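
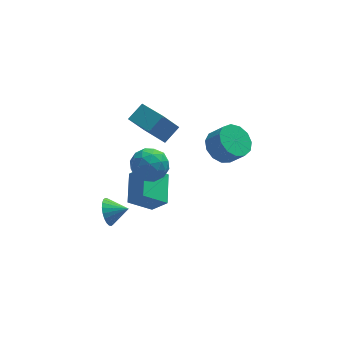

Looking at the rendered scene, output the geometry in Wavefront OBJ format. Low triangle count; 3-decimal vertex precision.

v -0.476 -2.303 -0.696
v -1.729 -2.396 0.229
v -0.124 -0.574 -0.045
v -1.377 -0.667 0.88
v 0.237 -2.793 0.22
v -1.016 -2.886 1.145
v 0.589 -1.064 0.871
v -0.664 -1.157 1.796
v -0.715 -1.784 3.929
v 0.009 -2.537 4.045
v -1.229 -2.503 2.475
v -0.505 -3.256 2.591
v -1.329 -3.214 3.242
v -1.012 -2.77 4.141
v -0.208 -2.27 2.379
v 0.109 -1.826 3.278
v 0.322 -2.838 3.087
v -0.37 -3.421 3.621
v -0.85 -1.619 2.899
v -1.542 -2.202 3.433
v -0.308 -2.097 4.115
v -0.912 -2.943 2.405
v -1.397 -2.918 2.788
v -0.971 -3.361 2.857
v -0.908 -2.234 4.171
v -0.482 -2.677 4.239
v -1.269 -3.075 3.767
v -0.738 -2.363 2.281
v -0.312 -2.806 2.349
v -0.249 -1.679 3.663
v 0.177 -2.122 3.732
v 0.049 -1.965 2.753
v 0.302 -2.717 3.62
v -0 -3.139 2.766
v 0.174 -2.56 2.641
v 0.361 -2.298 3.169
v -0.105 -3.06 3.934
v -0.407 -3.482 3.079
v -0.892 -3.458 3.462
v -0.705 -3.197 3.99
v 0.079 -3.236 3.371
v -0.813 -1.558 3.441
v -1.115 -1.98 2.586
v -0.515 -1.843 2.53
v -0.328 -1.582 3.058
v -1.22 -1.901 3.754
v -1.522 -2.323 2.9
v -1.581 -2.742 3.351
v -1.394 -2.48 3.879
v -1.299 -1.804 3.149
v 0.102 2.063 1.619
v 0.952 2.616 2.299
v -0.744 3.776 1.284
v 0.105 4.329 1.963
v 0.975 2.251 0.377
v 1.824 2.804 1.056
v 0.128 3.964 0.041
v 0.978 4.517 0.721
v -2.319 0.759 -3.648
v -1.948 1.068 -4.384
v -1.281 0.461 -3.252
v -1.944 1.348 -4.185
v -1.997 1.537 -3.904
v -2.099 1.609 -3.584
v -2.234 1.551 -3.274
v -2.382 1.373 -3.02
v -2.521 1.101 -2.863
v -2.628 0.777 -2.825
v -2.689 0.451 -2.912
v -2.693 0.171 -3.111
v -2.64 -0.019 -3.393
v -2.539 -0.09 -3.713
v -2.403 -0.032 -4.023
v -2.255 0.146 -4.276
v -2.117 0.418 -4.434
v -2.009 0.742 -4.472
v 3.665 0.68 1.025
v 4.441 1.366 0.853
v 5.091 0.866 1.783
v 4.315 0.18 1.955
v 4.077 1.621 1.244
v 4.727 1.12 2.174
v 3.583 1.577 1.565
v 4.232 1.076 2.495
v 3.114 1.248 1.715
v 3.764 0.747 2.645
v 2.821 0.739 1.646
v 3.47 0.238 2.576
v 2.795 0.212 1.38
v 3.445 -0.289 2.31
v 3.046 -0.167 1.001
v 3.696 -0.668 1.931
v 3.493 -0.277 0.63
v 4.143 -0.778 1.559
v 3.995 -0.083 0.384
v 4.645 -0.583 1.314
v 4.392 0.354 0.341
v 5.042 -0.147 1.271
v 4.559 0.894 0.516
v 5.208 0.393 1.446
f 2 4 1
f 5 2 1
f 1 4 3
f 3 5 1
f 2 8 4
f 6 2 5
f 6 8 2
f 4 8 3
f 7 5 3
f 3 8 7
f 7 6 5
f 8 6 7
f 9 46 25
f 46 20 49
f 25 49 14
f 46 49 25
f 9 25 21
f 25 14 26
f 21 26 10
f 25 26 21
f 9 21 30
f 21 10 31
f 30 31 16
f 21 31 30
f 9 30 42
f 30 16 45
f 42 45 19
f 30 45 42
f 9 42 46
f 42 19 50
f 46 50 20
f 42 50 46
f 10 26 37
f 26 14 40
f 37 40 18
f 26 40 37
f 14 49 27
f 49 20 48
f 27 48 13
f 49 48 27
f 20 50 47
f 50 19 43
f 47 43 11
f 50 43 47
f 19 45 44
f 45 16 32
f 44 32 15
f 45 32 44
f 16 31 36
f 31 10 33
f 36 33 17
f 31 33 36
f 12 38 24
f 38 18 39
f 24 39 13
f 38 39 24
f 12 24 22
f 24 13 23
f 22 23 11
f 24 23 22
f 12 22 29
f 22 11 28
f 29 28 15
f 22 28 29
f 12 29 34
f 29 15 35
f 34 35 17
f 29 35 34
f 12 34 38
f 34 17 41
f 38 41 18
f 34 41 38
f 13 39 27
f 39 18 40
f 27 40 14
f 39 40 27
f 11 23 47
f 23 13 48
f 47 48 20
f 23 48 47
f 15 28 44
f 28 11 43
f 44 43 19
f 28 43 44
f 17 35 36
f 35 15 32
f 36 32 16
f 35 32 36
f 18 41 37
f 41 17 33
f 37 33 10
f 41 33 37
f 52 54 51
f 55 52 51
f 51 54 53
f 53 55 51
f 52 58 54
f 56 52 55
f 56 58 52
f 54 58 53
f 57 55 53
f 53 58 57
f 57 56 55
f 58 56 57
f 60 59 62
f 60 62 61
f 62 59 63
f 62 63 61
f 63 59 64
f 63 64 61
f 64 59 65
f 64 65 61
f 65 59 66
f 65 66 61
f 66 59 67
f 66 67 61
f 67 59 68
f 67 68 61
f 68 59 69
f 68 69 61
f 69 59 70
f 69 70 61
f 70 59 71
f 70 71 61
f 71 59 72
f 71 72 61
f 72 59 73
f 72 73 61
f 73 59 74
f 73 74 61
f 74 59 75
f 74 75 61
f 75 59 76
f 75 76 61
f 76 59 60
f 76 60 61
f 78 77 81
f 78 81 79
f 79 81 82
f 79 82 80
f 81 77 83
f 81 83 82
f 82 83 84
f 82 84 80
f 83 77 85
f 83 85 84
f 84 85 86
f 84 86 80
f 85 77 87
f 85 87 86
f 86 87 88
f 86 88 80
f 87 77 89
f 87 89 88
f 88 89 90
f 88 90 80
f 89 77 91
f 89 91 90
f 90 91 92
f 90 92 80
f 91 77 93
f 91 93 92
f 92 93 94
f 92 94 80
f 93 77 95
f 93 95 94
f 94 95 96
f 94 96 80
f 95 77 97
f 95 97 96
f 96 97 98
f 96 98 80
f 97 77 99
f 97 99 98
f 98 99 100
f 98 100 80
f 99 77 78
f 99 78 100
f 100 78 79
f 100 79 80



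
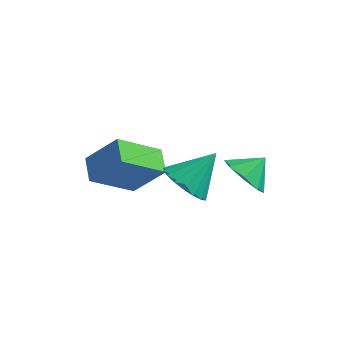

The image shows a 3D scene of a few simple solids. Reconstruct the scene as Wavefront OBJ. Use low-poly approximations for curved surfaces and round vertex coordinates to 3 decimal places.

v 1.359 3.18 0.604
v 2.238 2.91 0.077
v 2.001 3.92 1.296
v 1.861 3.547 -0.254
v 1.19 3.97 -0.083
v 0.618 3.929 0.49
v 0.48 3.45 1.13
v 0.857 2.813 1.462
v 1.528 2.39 1.29
v 2.1 2.431 0.717
v -0.212 0.504 2.35
v 0.616 -0.154 2.289
v 0.692 1.536 3.53
v 0.706 0.159 1.948
v 0.613 0.54 1.686
v 0.357 0.914 1.555
v -0.012 1.207 1.582
v -0.421 1.361 1.761
v -0.788 1.345 2.057
v -1.041 1.162 2.41
v -1.13 0.849 2.752
v -1.038 0.468 3.014
v -0.782 0.094 3.144
v -0.413 -0.199 3.118
v -0.004 -0.352 2.939
v 0.363 -0.336 2.643
v -2.255 0.627 1.139
v -3.613 -0.463 2.467
v -2.744 1.601 1.438
v -4.102 0.51 2.766
v -1.038 0.81 2.534
v -2.396 -0.281 3.862
v -1.527 1.783 2.833
v -2.885 0.693 4.161
f 2 1 4
f 2 4 3
f 4 1 5
f 4 5 3
f 5 1 6
f 5 6 3
f 6 1 7
f 6 7 3
f 7 1 8
f 7 8 3
f 8 1 9
f 8 9 3
f 9 1 10
f 9 10 3
f 10 1 2
f 10 2 3
f 12 11 14
f 12 14 13
f 14 11 15
f 14 15 13
f 15 11 16
f 15 16 13
f 16 11 17
f 16 17 13
f 17 11 18
f 17 18 13
f 18 11 19
f 18 19 13
f 19 11 20
f 19 20 13
f 20 11 21
f 20 21 13
f 21 11 22
f 21 22 13
f 22 11 23
f 22 23 13
f 23 11 24
f 23 24 13
f 24 11 25
f 24 25 13
f 25 11 26
f 25 26 13
f 26 11 12
f 26 12 13
f 28 30 27
f 31 28 27
f 27 30 29
f 29 31 27
f 28 34 30
f 32 28 31
f 32 34 28
f 30 34 29
f 33 31 29
f 29 34 33
f 33 32 31
f 34 32 33



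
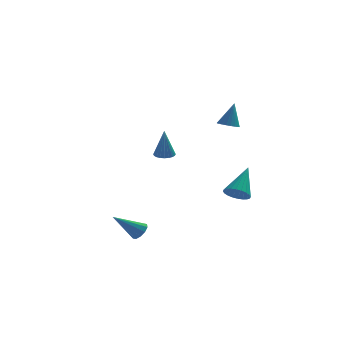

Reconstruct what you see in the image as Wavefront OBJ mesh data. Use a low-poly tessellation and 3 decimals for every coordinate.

v 3.226 -4.31 -1.115
v 3.742 -4.695 -1.026
v 3.874 -3.17 0.075
v 3.824 -4.546 -1.214
v 3.815 -4.36 -1.387
v 3.716 -4.167 -1.518
v 3.543 -3.996 -1.588
v 3.321 -3.872 -1.586
v 3.085 -3.815 -1.512
v 2.871 -3.833 -1.378
v 2.711 -3.924 -1.204
v 2.629 -4.074 -1.016
v 2.638 -4.259 -0.843
v 2.737 -4.452 -0.712
v 2.91 -4.624 -0.642
v 3.132 -4.748 -0.644
v 3.367 -4.805 -0.718
v 3.582 -4.786 -0.852
v -1.046 -2.972 -3.877
v -0.724 -3.207 -3.528
v -2.294 -3.148 -2.843
v -0.72 -2.884 -3.468
v -0.841 -2.596 -3.564
v -1.04 -2.45 -3.78
v -1.241 -2.504 -4.033
v -1.368 -2.737 -4.226
v -1.372 -3.059 -4.285
v -1.251 -3.347 -4.189
v -1.052 -3.493 -3.973
v -0.85 -3.439 -3.721
v 0.521 2.473 -1.07
v 1.034 2.639 -1.044
v 0.499 2.287 0.55
v 0.931 2.822 -1.024
v 0.765 2.951 -1.011
v 0.562 3.008 -1.007
v 0.353 2.983 -1.013
v 0.169 2.881 -1.027
v 0.039 2.716 -1.048
v -0.018 2.515 -1.072
v 0.008 2.307 -1.095
v 0.111 2.125 -1.115
v 0.277 1.995 -1.128
v 0.479 1.938 -1.132
v 0.689 1.963 -1.126
v 0.872 2.066 -1.112
v 1.002 2.23 -1.091
v 1.059 2.431 -1.067
v 3.299 -0.205 1.726
v 3.617 0.203 1.539
v 3.621 0.125 2.994
v 3.429 0.303 1.56
v 3.22 0.326 1.607
v 3.024 0.269 1.672
v 2.87 0.139 1.745
v 2.781 -0.043 1.815
v 2.77 -0.25 1.872
v 2.84 -0.45 1.906
v 2.98 -0.613 1.913
v 3.169 -0.713 1.891
v 3.377 -0.736 1.844
v 3.573 -0.679 1.779
v 3.728 -0.549 1.706
v 3.817 -0.367 1.636
v 3.827 -0.16 1.58
v 3.757 0.04 1.545
f 2 1 4
f 2 4 3
f 4 1 5
f 4 5 3
f 5 1 6
f 5 6 3
f 6 1 7
f 6 7 3
f 7 1 8
f 7 8 3
f 8 1 9
f 8 9 3
f 9 1 10
f 9 10 3
f 10 1 11
f 10 11 3
f 11 1 12
f 11 12 3
f 12 1 13
f 12 13 3
f 13 1 14
f 13 14 3
f 14 1 15
f 14 15 3
f 15 1 16
f 15 16 3
f 16 1 17
f 16 17 3
f 17 1 18
f 17 18 3
f 18 1 2
f 18 2 3
f 20 19 22
f 20 22 21
f 22 19 23
f 22 23 21
f 23 19 24
f 23 24 21
f 24 19 25
f 24 25 21
f 25 19 26
f 25 26 21
f 26 19 27
f 26 27 21
f 27 19 28
f 27 28 21
f 28 19 29
f 28 29 21
f 29 19 30
f 29 30 21
f 30 19 20
f 30 20 21
f 32 31 34
f 32 34 33
f 34 31 35
f 34 35 33
f 35 31 36
f 35 36 33
f 36 31 37
f 36 37 33
f 37 31 38
f 37 38 33
f 38 31 39
f 38 39 33
f 39 31 40
f 39 40 33
f 40 31 41
f 40 41 33
f 41 31 42
f 41 42 33
f 42 31 43
f 42 43 33
f 43 31 44
f 43 44 33
f 44 31 45
f 44 45 33
f 45 31 46
f 45 46 33
f 46 31 47
f 46 47 33
f 47 31 48
f 47 48 33
f 48 31 32
f 48 32 33
f 50 49 52
f 50 52 51
f 52 49 53
f 52 53 51
f 53 49 54
f 53 54 51
f 54 49 55
f 54 55 51
f 55 49 56
f 55 56 51
f 56 49 57
f 56 57 51
f 57 49 58
f 57 58 51
f 58 49 59
f 58 59 51
f 59 49 60
f 59 60 51
f 60 49 61
f 60 61 51
f 61 49 62
f 61 62 51
f 62 49 63
f 62 63 51
f 63 49 64
f 63 64 51
f 64 49 65
f 64 65 51
f 65 49 66
f 65 66 51
f 66 49 50
f 66 50 51



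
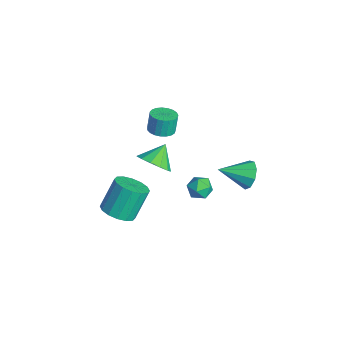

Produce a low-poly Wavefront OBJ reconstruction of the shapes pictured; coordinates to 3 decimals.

v -2.368 -1.416 1.28
v -1.409 -0.911 1.401
v -2.972 -0.484 2.18
v -1.691 -0.638 0.928
v -2.187 -0.611 0.568
v -2.741 -0.84 0.433
v -3.176 -1.252 0.567
v -3.355 -1.716 0.928
v -3.22 -2.085 1.4
v -2.815 -2.241 1.835
v -2.267 -2.136 2.093
v -1.752 -1.801 2.093
v -1.432 -1.345 1.835
v -3.831 -0.427 2.675
v -3.314 -1.003 2.878
v -3.513 -0.769 4.048
v -4.029 -0.193 3.845
v -3.116 -0.737 2.858
v -3.315 -0.502 4.029
v -3.042 -0.417 2.807
v -3.241 -0.182 3.977
v -3.103 -0.099 2.733
v -3.302 0.136 3.903
v -3.291 0.163 2.648
v -3.49 0.398 3.818
v -3.572 0.322 2.569
v -3.771 0.557 3.739
v -3.898 0.352 2.507
v -4.097 0.587 3.677
v -4.212 0.247 2.475
v -4.411 0.482 3.645
v -4.46 0.025 2.477
v -4.659 0.26 3.647
v -4.599 -0.274 2.514
v -4.798 -0.04 3.684
v -4.605 -0.601 2.578
v -4.804 -0.366 3.748
v -4.478 -0.897 2.659
v -4.677 -0.662 3.829
v -4.238 -1.112 2.743
v -4.437 -0.878 3.913
v -3.928 -1.209 2.815
v -4.127 -0.974 3.985
v -3.601 -1.17 2.863
v -3.8 -0.936 4.033
v -3.3 2.51 -3.698
v -2.755 1.856 -3.718
v -4.245 1.704 -3.102
v -3.7 1.05 -3.122
v -3.554 1.711 -2.605
v -2.97 2.209 -2.973
v -4.03 1.351 -3.847
v -3.446 1.849 -4.215
v -3.206 1.14 -3.81
v -2.912 1.362 -3.042
v -4.088 2.198 -3.778
v -3.794 2.42 -3.01
v -1.949 -3.699 -2.082
v -1.032 -4.019 -1.633
v -1.514 -2.981 0.091
v -2.431 -2.661 -0.358
v -0.909 -3.542 -1.886
v -1.391 -2.504 -0.162
v -1.064 -3.107 -2.192
v -1.546 -2.069 -0.467
v -1.457 -2.831 -2.468
v -1.939 -1.792 -0.743
v -1.981 -2.787 -2.641
v -2.463 -1.749 -0.916
v -2.497 -2.988 -2.664
v -2.979 -1.949 -0.939
v -2.866 -3.379 -2.531
v -3.348 -2.341 -0.807
v -2.989 -3.856 -2.278
v -3.471 -2.818 -0.554
v -2.834 -4.291 -1.973
v -3.316 -3.253 -0.248
v -2.441 -4.568 -1.697
v -2.923 -3.529 0.028
v -1.917 -4.611 -1.524
v -2.399 -3.573 0.201
v -1.401 -4.411 -1.501
v -1.883 -3.372 0.224
v -2.448 4.36 -2.023
v -2.04 4.665 -1.173
v -2.812 2.6 -1.217
v -2.704 4.801 -1.174
v -3.247 4.732 -1.572
v -3.417 4.488 -2.18
v -3.134 4.185 -2.715
v -2.529 3.964 -2.926
v -1.887 3.928 -2.714
v -1.507 4.095 -2.179
v -1.568 4.386 -1.57
f 2 1 4
f 2 4 3
f 4 1 5
f 4 5 3
f 5 1 6
f 5 6 3
f 6 1 7
f 6 7 3
f 7 1 8
f 7 8 3
f 8 1 9
f 8 9 3
f 9 1 10
f 9 10 3
f 10 1 11
f 10 11 3
f 11 1 12
f 11 12 3
f 12 1 13
f 12 13 3
f 13 1 2
f 13 2 3
f 15 14 18
f 15 18 16
f 16 18 19
f 16 19 17
f 18 14 20
f 18 20 19
f 19 20 21
f 19 21 17
f 20 14 22
f 20 22 21
f 21 22 23
f 21 23 17
f 22 14 24
f 22 24 23
f 23 24 25
f 23 25 17
f 24 14 26
f 24 26 25
f 25 26 27
f 25 27 17
f 26 14 28
f 26 28 27
f 27 28 29
f 27 29 17
f 28 14 30
f 28 30 29
f 29 30 31
f 29 31 17
f 30 14 32
f 30 32 31
f 31 32 33
f 31 33 17
f 32 14 34
f 32 34 33
f 33 34 35
f 33 35 17
f 34 14 36
f 34 36 35
f 35 36 37
f 35 37 17
f 36 14 38
f 36 38 37
f 37 38 39
f 37 39 17
f 38 14 40
f 38 40 39
f 39 40 41
f 39 41 17
f 40 14 42
f 40 42 41
f 41 42 43
f 41 43 17
f 42 14 44
f 42 44 43
f 43 44 45
f 43 45 17
f 44 14 15
f 44 15 45
f 45 15 16
f 45 16 17
f 46 57 51
f 46 51 47
f 46 47 53
f 46 53 56
f 46 56 57
f 47 51 55
f 51 57 50
f 57 56 48
f 56 53 52
f 53 47 54
f 49 55 50
f 49 50 48
f 49 48 52
f 49 52 54
f 49 54 55
f 50 55 51
f 48 50 57
f 52 48 56
f 54 52 53
f 55 54 47
f 59 58 62
f 59 62 60
f 60 62 63
f 60 63 61
f 62 58 64
f 62 64 63
f 63 64 65
f 63 65 61
f 64 58 66
f 64 66 65
f 65 66 67
f 65 67 61
f 66 58 68
f 66 68 67
f 67 68 69
f 67 69 61
f 68 58 70
f 68 70 69
f 69 70 71
f 69 71 61
f 70 58 72
f 70 72 71
f 71 72 73
f 71 73 61
f 72 58 74
f 72 74 73
f 73 74 75
f 73 75 61
f 74 58 76
f 74 76 75
f 75 76 77
f 75 77 61
f 76 58 78
f 76 78 77
f 77 78 79
f 77 79 61
f 78 58 80
f 78 80 79
f 79 80 81
f 79 81 61
f 80 58 82
f 80 82 81
f 81 82 83
f 81 83 61
f 82 58 59
f 82 59 83
f 83 59 60
f 83 60 61
f 85 84 87
f 85 87 86
f 87 84 88
f 87 88 86
f 88 84 89
f 88 89 86
f 89 84 90
f 89 90 86
f 90 84 91
f 90 91 86
f 91 84 92
f 91 92 86
f 92 84 93
f 92 93 86
f 93 84 94
f 93 94 86
f 94 84 85
f 94 85 86



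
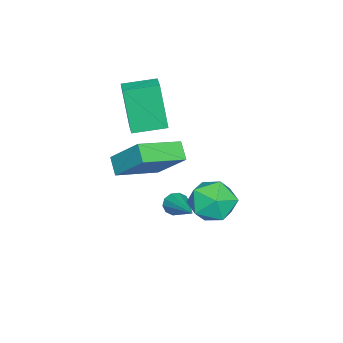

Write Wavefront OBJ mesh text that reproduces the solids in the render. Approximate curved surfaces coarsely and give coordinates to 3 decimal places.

v -1.916 -0.04 -4.357
v -1.627 -0.045 -4.813
v -0.484 1.26 -3.463
v -1.844 0.208 -4.832
v -2.089 0.366 -4.669
v -2.268 0.369 -4.387
v -2.312 0.216 -4.094
v -2.205 -0.034 -3.901
v -1.988 -0.287 -3.882
v -1.743 -0.445 -4.045
v -1.564 -0.448 -4.326
v -1.52 -0.295 -4.62
v -3.479 -1.161 -0.895
v -3.753 -1.632 1.206
v -2.713 -0.712 -0.694
v -2.987 -1.183 1.406
v -2.733 -2.357 -1.066
v -3.007 -2.828 1.034
v -1.967 -1.908 -0.866
v -2.241 -2.379 1.235
v -0.113 -1.892 -0.997
v 0.28 -0.573 0.384
v -1.635 -0.86 -1.55
v -1.242 0.459 -0.169
v 0.382 -1.459 -1.551
v 0.775 -0.14 -0.17
v -1.14 -0.427 -2.104
v -0.747 0.892 -0.723
v -0.752 2.62 -1.816
v -0.197 2.917 -2.645
v 0.577 1.763 -1.235
v 1.132 2.06 -2.064
v 0.859 2.76 -1.343
v 0.038 3.289 -1.702
v 0.342 1.391 -2.178
v -0.479 1.92 -2.537
v 0.479 2.158 -2.869
v 0.798 3.003 -2.353
v -0.418 1.677 -1.527
v -0.099 2.522 -1.011
f 2 1 4
f 2 4 3
f 4 1 5
f 4 5 3
f 5 1 6
f 5 6 3
f 6 1 7
f 6 7 3
f 7 1 8
f 7 8 3
f 8 1 9
f 8 9 3
f 9 1 10
f 9 10 3
f 10 1 11
f 10 11 3
f 11 1 12
f 11 12 3
f 12 1 2
f 12 2 3
f 14 16 13
f 17 14 13
f 13 16 15
f 15 17 13
f 14 20 16
f 18 14 17
f 18 20 14
f 16 20 15
f 19 17 15
f 15 20 19
f 19 18 17
f 20 18 19
f 22 24 21
f 25 22 21
f 21 24 23
f 23 25 21
f 22 28 24
f 26 22 25
f 26 28 22
f 24 28 23
f 27 25 23
f 23 28 27
f 27 26 25
f 28 26 27
f 29 40 34
f 29 34 30
f 29 30 36
f 29 36 39
f 29 39 40
f 30 34 38
f 34 40 33
f 40 39 31
f 39 36 35
f 36 30 37
f 32 38 33
f 32 33 31
f 32 31 35
f 32 35 37
f 32 37 38
f 33 38 34
f 31 33 40
f 35 31 39
f 37 35 36
f 38 37 30



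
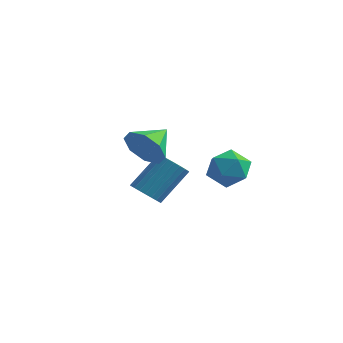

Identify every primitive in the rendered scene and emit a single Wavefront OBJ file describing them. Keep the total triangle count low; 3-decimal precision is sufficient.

v 0.379 2.321 -0.047
v 1.226 1.983 0.306
v -0.146 0.837 -0.206
v 0.701 0.499 0.147
v 0.083 0.977 0.734
v 0.407 1.894 0.833
v 0.673 0.926 -0.733
v 0.997 1.843 -0.634
v 1.408 1.121 -0.118
v 1.043 1.153 0.789
v 0.037 1.667 -0.689
v -0.328 1.699 0.218
v -3.382 1.958 -2.65
v -2.843 1.459 -2.456
v -2.198 2.683 -1.096
v -2.738 3.182 -1.29
v -2.704 1.616 -2.664
v -2.059 2.841 -1.305
v -2.667 1.826 -2.871
v -2.022 3.051 -1.511
v -2.74 2.056 -3.043
v -2.095 3.281 -1.684
v -2.91 2.271 -3.156
v -2.265 3.496 -1.796
v -3.152 2.438 -3.192
v -2.508 3.663 -1.832
v -3.43 2.532 -3.145
v -2.785 3.757 -1.785
v -3.7 2.539 -3.023
v -3.055 3.763 -1.663
v -3.922 2.457 -2.844
v -3.277 3.681 -1.484
v -4.061 2.299 -2.635
v -3.416 3.524 -1.276
v -4.098 2.089 -2.429
v -3.453 3.314 -1.069
v -4.025 1.859 -2.256
v -3.38 3.084 -0.897
v -3.855 1.644 -2.144
v -3.21 2.869 -0.784
v -3.612 1.477 -2.108
v -2.968 2.702 -0.748
v -3.335 1.383 -2.155
v -2.69 2.608 -0.795
v -3.065 1.377 -2.277
v -2.42 2.601 -0.917
v -1.241 -2.104 2.384
v -0.722 -1.933 1.595
v -0.979 -0.816 2.836
v -1.43 -1.759 1.509
v -2.028 -1.787 1.935
v -2.165 -2.001 2.625
v -1.76 -2.275 3.173
v -1.052 -2.449 3.26
v -0.454 -2.421 2.833
v -0.317 -2.208 2.144
f 1 12 6
f 1 6 2
f 1 2 8
f 1 8 11
f 1 11 12
f 2 6 10
f 6 12 5
f 12 11 3
f 11 8 7
f 8 2 9
f 4 10 5
f 4 5 3
f 4 3 7
f 4 7 9
f 4 9 10
f 5 10 6
f 3 5 12
f 7 3 11
f 9 7 8
f 10 9 2
f 14 13 17
f 14 17 15
f 15 17 18
f 15 18 16
f 17 13 19
f 17 19 18
f 18 19 20
f 18 20 16
f 19 13 21
f 19 21 20
f 20 21 22
f 20 22 16
f 21 13 23
f 21 23 22
f 22 23 24
f 22 24 16
f 23 13 25
f 23 25 24
f 24 25 26
f 24 26 16
f 25 13 27
f 25 27 26
f 26 27 28
f 26 28 16
f 27 13 29
f 27 29 28
f 28 29 30
f 28 30 16
f 29 13 31
f 29 31 30
f 30 31 32
f 30 32 16
f 31 13 33
f 31 33 32
f 32 33 34
f 32 34 16
f 33 13 35
f 33 35 34
f 34 35 36
f 34 36 16
f 35 13 37
f 35 37 36
f 36 37 38
f 36 38 16
f 37 13 39
f 37 39 38
f 38 39 40
f 38 40 16
f 39 13 41
f 39 41 40
f 40 41 42
f 40 42 16
f 41 13 43
f 41 43 42
f 42 43 44
f 42 44 16
f 43 13 45
f 43 45 44
f 44 45 46
f 44 46 16
f 45 13 14
f 45 14 46
f 46 14 15
f 46 15 16
f 48 47 50
f 48 50 49
f 50 47 51
f 50 51 49
f 51 47 52
f 51 52 49
f 52 47 53
f 52 53 49
f 53 47 54
f 53 54 49
f 54 47 55
f 54 55 49
f 55 47 56
f 55 56 49
f 56 47 48
f 56 48 49



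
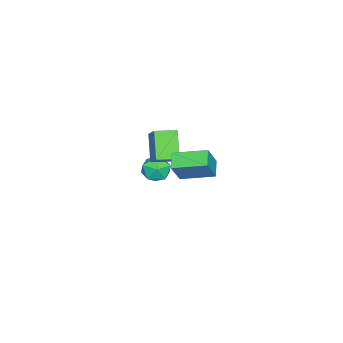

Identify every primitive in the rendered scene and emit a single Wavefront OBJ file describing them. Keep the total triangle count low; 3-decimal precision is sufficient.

v -3.846 -2.934 -2.864
v -3.043 -3.333 -2.749
v -4.277 -4.047 -3.711
v -3.474 -4.446 -3.596
v -4.051 -4.382 -2.902
v -3.785 -3.695 -2.379
v -3.535 -3.685 -4.081
v -3.269 -2.998 -3.558
v -2.851 -3.797 -3.501
v -3.17 -4.228 -2.772
v -4.15 -3.152 -3.688
v -4.469 -3.583 -2.959
v -2.735 -2.423 0.527
v -1.708 -1.659 1.615
v -1.73 -1.884 -0.8
v -0.703 -1.119 0.288
v -2.097 -3.401 0.612
v -1.07 -2.636 1.7
v -1.092 -2.861 -0.715
v -0.065 -2.097 0.373
v 2.219 0.17 2.283
v 2.945 0.032 3.496
v 1.84 1.827 2.698
v 2.565 1.689 3.911
v 3.035 0.471 1.829
v 3.76 0.333 3.042
v 2.655 2.128 2.244
v 3.381 1.99 3.457
f 1 12 6
f 1 6 2
f 1 2 8
f 1 8 11
f 1 11 12
f 2 6 10
f 6 12 5
f 12 11 3
f 11 8 7
f 8 2 9
f 4 10 5
f 4 5 3
f 4 3 7
f 4 7 9
f 4 9 10
f 5 10 6
f 3 5 12
f 7 3 11
f 9 7 8
f 10 9 2
f 14 16 13
f 17 14 13
f 13 16 15
f 15 17 13
f 14 20 16
f 18 14 17
f 18 20 14
f 16 20 15
f 19 17 15
f 15 20 19
f 19 18 17
f 20 18 19
f 22 24 21
f 25 22 21
f 21 24 23
f 23 25 21
f 22 28 24
f 26 22 25
f 26 28 22
f 24 28 23
f 27 25 23
f 23 28 27
f 27 26 25
f 28 26 27



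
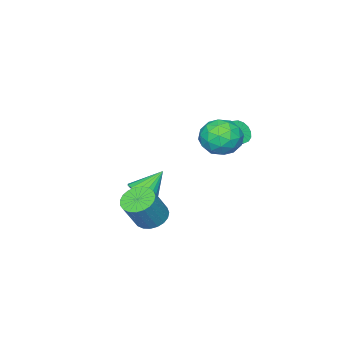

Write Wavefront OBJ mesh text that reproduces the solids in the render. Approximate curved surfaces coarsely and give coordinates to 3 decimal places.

v 0.719 0.925 1.099
v 1.35 0.668 1.479
v 1.272 2.078 2.562
v 0.641 2.335 2.181
v 1.49 0.883 1.208
v 1.412 2.294 2.291
v 1.454 1.108 0.912
v 1.376 2.519 1.995
v 1.249 1.291 0.659
v 1.171 2.702 1.742
v 0.923 1.39 0.507
v 0.845 2.801 1.59
v 0.55 1.383 0.49
v 0.472 2.793 1.573
v 0.216 1.27 0.613
v 0.138 2.681 1.695
v -0.003 1.079 0.846
v -0.081 2.489 1.929
v -0.057 0.852 1.138
v -0.134 2.262 2.221
v 0.067 0.642 1.421
v -0.01 2.052 2.504
v 0.341 0.496 1.629
v 0.263 1.907 2.712
v 0.701 0.449 1.717
v 0.623 1.86 2.799
v 1.065 0.511 1.662
v 0.987 1.922 2.745
v 1.69 -3.482 -4.167
v 2.407 -2.859 -3.855
v 0.61 -2.958 -2.733
v 2.166 -2.604 -4.13
v 1.831 -2.523 -4.411
v 1.469 -2.632 -4.645
v 1.15 -2.91 -4.783
v 0.938 -3.301 -4.8
v 0.875 -3.728 -4.691
v 0.973 -4.106 -4.479
v 1.214 -4.361 -4.204
v 1.548 -4.442 -3.922
v 1.911 -4.332 -3.689
v 2.23 -4.055 -3.55
v 2.442 -3.664 -3.534
v 2.505 -3.237 -3.642
v 1.72 3.464 2.768
v 2.476 3.421 1.812
v 2.404 1.719 3.388
v 3.16 1.676 2.432
v 3.346 2.491 3.32
v 2.923 3.569 2.937
v 1.957 1.571 2.263
v 1.534 2.649 1.88
v 2.622 2.251 1.5
v 3.481 2.819 2.153
v 1.399 2.321 3.047
v 2.258 2.889 3.7
v 2.038 3.595 2.236
v 2.842 1.545 2.964
v 2.951 2.023 3.486
v 3.396 1.998 2.924
v 2.301 3.683 2.897
v 2.745 3.657 2.335
v 3.257 3.111 3.221
v 2.135 1.483 2.865
v 2.579 1.457 2.303
v 1.484 3.142 2.276
v 1.929 3.117 1.714
v 1.623 2.029 1.979
v 2.568 2.882 1.49
v 2.97 1.857 1.854
v 2.263 1.795 1.755
v 2.015 2.429 1.53
v 3.073 3.217 1.874
v 3.475 2.191 2.238
v 3.584 2.67 2.761
v 3.336 3.304 2.535
v 3.159 2.529 1.691
v 1.405 2.949 2.962
v 1.807 1.923 3.326
v 1.544 1.836 2.665
v 1.296 2.47 2.439
v 1.91 3.283 3.346
v 2.312 2.258 3.71
v 2.865 2.711 3.67
v 2.617 3.345 3.445
v 1.721 2.611 3.509
v 3.206 -1.474 -4.48
v 4.037 -1.314 -4.995
v 5.125 -1.305 -3.234
v 4.294 -1.466 -2.72
v 3.908 -0.93 -4.917
v 4.997 -0.922 -3.156
v 3.659 -0.641 -4.764
v 4.747 -0.632 -3.003
v 3.331 -0.495 -4.562
v 4.419 -0.487 -2.801
v 2.981 -0.519 -4.346
v 4.069 -0.511 -2.585
v 2.67 -0.708 -4.153
v 3.759 -0.7 -2.392
v 2.452 -1.03 -4.017
v 3.541 -1.022 -2.256
v 2.365 -1.428 -3.961
v 3.453 -1.42 -2.2
v 2.422 -1.834 -3.994
v 3.51 -1.826 -2.234
v 2.615 -2.178 -4.112
v 3.704 -2.17 -2.351
v 2.911 -2.4 -4.294
v 3.999 -2.392 -2.533
v 3.257 -2.462 -4.507
v 4.345 -2.454 -2.746
v 3.595 -2.354 -4.716
v 4.683 -2.345 -2.956
v 3.865 -2.093 -4.885
v 4.953 -2.084 -3.124
v 4.021 -1.725 -4.983
v 5.109 -1.716 -3.222
f 2 1 5
f 2 5 3
f 3 5 6
f 3 6 4
f 5 1 7
f 5 7 6
f 6 7 8
f 6 8 4
f 7 1 9
f 7 9 8
f 8 9 10
f 8 10 4
f 9 1 11
f 9 11 10
f 10 11 12
f 10 12 4
f 11 1 13
f 11 13 12
f 12 13 14
f 12 14 4
f 13 1 15
f 13 15 14
f 14 15 16
f 14 16 4
f 15 1 17
f 15 17 16
f 16 17 18
f 16 18 4
f 17 1 19
f 17 19 18
f 18 19 20
f 18 20 4
f 19 1 21
f 19 21 20
f 20 21 22
f 20 22 4
f 21 1 23
f 21 23 22
f 22 23 24
f 22 24 4
f 23 1 25
f 23 25 24
f 24 25 26
f 24 26 4
f 25 1 27
f 25 27 26
f 26 27 28
f 26 28 4
f 27 1 2
f 27 2 28
f 28 2 3
f 28 3 4
f 30 29 32
f 30 32 31
f 32 29 33
f 32 33 31
f 33 29 34
f 33 34 31
f 34 29 35
f 34 35 31
f 35 29 36
f 35 36 31
f 36 29 37
f 36 37 31
f 37 29 38
f 37 38 31
f 38 29 39
f 38 39 31
f 39 29 40
f 39 40 31
f 40 29 41
f 40 41 31
f 41 29 42
f 41 42 31
f 42 29 43
f 42 43 31
f 43 29 44
f 43 44 31
f 44 29 30
f 44 30 31
f 45 82 61
f 82 56 85
f 61 85 50
f 82 85 61
f 45 61 57
f 61 50 62
f 57 62 46
f 61 62 57
f 45 57 66
f 57 46 67
f 66 67 52
f 57 67 66
f 45 66 78
f 66 52 81
f 78 81 55
f 66 81 78
f 45 78 82
f 78 55 86
f 82 86 56
f 78 86 82
f 46 62 73
f 62 50 76
f 73 76 54
f 62 76 73
f 50 85 63
f 85 56 84
f 63 84 49
f 85 84 63
f 56 86 83
f 86 55 79
f 83 79 47
f 86 79 83
f 55 81 80
f 81 52 68
f 80 68 51
f 81 68 80
f 52 67 72
f 67 46 69
f 72 69 53
f 67 69 72
f 48 74 60
f 74 54 75
f 60 75 49
f 74 75 60
f 48 60 58
f 60 49 59
f 58 59 47
f 60 59 58
f 48 58 65
f 58 47 64
f 65 64 51
f 58 64 65
f 48 65 70
f 65 51 71
f 70 71 53
f 65 71 70
f 48 70 74
f 70 53 77
f 74 77 54
f 70 77 74
f 49 75 63
f 75 54 76
f 63 76 50
f 75 76 63
f 47 59 83
f 59 49 84
f 83 84 56
f 59 84 83
f 51 64 80
f 64 47 79
f 80 79 55
f 64 79 80
f 53 71 72
f 71 51 68
f 72 68 52
f 71 68 72
f 54 77 73
f 77 53 69
f 73 69 46
f 77 69 73
f 88 87 91
f 88 91 89
f 89 91 92
f 89 92 90
f 91 87 93
f 91 93 92
f 92 93 94
f 92 94 90
f 93 87 95
f 93 95 94
f 94 95 96
f 94 96 90
f 95 87 97
f 95 97 96
f 96 97 98
f 96 98 90
f 97 87 99
f 97 99 98
f 98 99 100
f 98 100 90
f 99 87 101
f 99 101 100
f 100 101 102
f 100 102 90
f 101 87 103
f 101 103 102
f 102 103 104
f 102 104 90
f 103 87 105
f 103 105 104
f 104 105 106
f 104 106 90
f 105 87 107
f 105 107 106
f 106 107 108
f 106 108 90
f 107 87 109
f 107 109 108
f 108 109 110
f 108 110 90
f 109 87 111
f 109 111 110
f 110 111 112
f 110 112 90
f 111 87 113
f 111 113 112
f 112 113 114
f 112 114 90
f 113 87 115
f 113 115 114
f 114 115 116
f 114 116 90
f 115 87 117
f 115 117 116
f 116 117 118
f 116 118 90
f 117 87 88
f 117 88 118
f 118 88 89
f 118 89 90



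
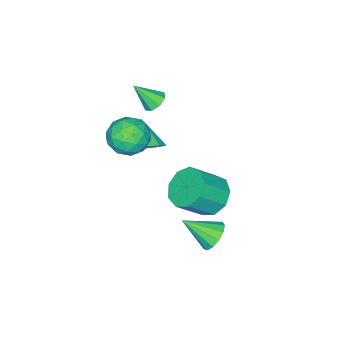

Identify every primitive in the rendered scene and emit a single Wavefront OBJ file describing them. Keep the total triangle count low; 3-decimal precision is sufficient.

v -0.247 -2.784 1.37
v 0.328 -2.202 0.66
v 1.232 -3.258 2.18
v 1.807 -2.676 1.47
v 1.175 -2.176 2.193
v 0.261 -1.883 1.693
v 1.299 -3.577 1.147
v 0.385 -3.284 0.647
v 1.284 -2.692 0.522
v 1.207 -1.827 1.169
v 0.353 -3.633 1.671
v 0.276 -2.768 2.318
v -0.09 -2.451 0.944
v 1.65 -3.009 1.896
v 1.278 -2.715 2.321
v 1.616 -2.373 1.904
v -0.129 -2.264 1.551
v 0.209 -1.922 1.133
v 0.707 -1.907 2.035
v 1.351 -3.538 1.707
v 1.689 -3.196 1.289
v -0.056 -3.087 0.936
v 0.282 -2.745 0.519
v 0.853 -3.553 0.805
v 0.81 -2.398 0.446
v 1.68 -2.676 0.922
v 1.381 -3.205 0.732
v 0.844 -3.033 0.438
v 0.765 -1.889 0.826
v 1.635 -2.168 1.302
v 1.263 -1.874 1.727
v 0.726 -1.702 1.433
v 1.327 -2.177 0.745
v -0.075 -3.292 1.538
v 0.795 -3.571 2.014
v 0.834 -3.758 1.407
v 0.297 -3.586 1.113
v -0.12 -2.784 1.918
v 0.75 -3.062 2.394
v 0.716 -2.427 2.402
v 0.179 -2.255 2.108
v 0.233 -3.283 2.095
v 1.256 2.149 0.392
v 1.724 1.56 -0.355
v 2.791 0.942 0.801
v 2.324 1.531 1.548
v 2.049 2.206 -0.309
v 3.116 1.589 0.846
v 2.003 2.826 0.064
v 3.07 2.208 1.22
v 1.608 3.129 0.591
v 2.675 2.511 1.747
v 1.048 2.973 1.025
v 2.116 2.355 2.181
v 0.586 2.432 1.163
v 1.653 1.814 2.318
v 0.437 1.758 0.94
v 1.505 1.14 2.095
v 0.672 1.267 0.461
v 1.74 0.649 1.616
v 1.18 1.189 -0.05
v 2.248 0.571 1.105
v 1.735 2.633 -1.911
v 2.418 3.061 -1.832
v 2.405 1.387 -0.949
v 2.149 3.184 -1.485
v 1.748 3.132 -1.273
v 1.343 2.921 -1.264
v 1.062 2.619 -1.46
v 0.996 2.321 -1.8
v 1.164 2.122 -2.174
v 1.514 2.085 -2.465
v 1.934 2.222 -2.58
v 2.291 2.489 -2.483
v 2.471 2.802 -2.204
v -1.291 -3.373 -1.521
v -0.512 -3.376 -0.91
v -2.129 -4.227 -0.459
v -0.852 -2.884 -0.781
v -1.359 -2.578 -0.936
v -1.84 -2.576 -1.314
v -2.111 -2.879 -1.771
v -2.069 -3.37 -2.133
v -1.73 -3.863 -2.261
v -1.223 -4.169 -2.107
v -0.742 -4.171 -1.729
v -0.471 -3.868 -1.271
v -2.211 -3.481 1.213
v -1.895 -2.959 1.438
v -1.669 -4.299 2.347
v -2.353 -3.001 1.627
v -2.728 -3.323 1.573
v -2.8 -3.738 1.309
v -2.527 -4.002 0.987
v -2.068 -3.961 0.798
v -1.694 -3.638 0.852
v -1.622 -3.224 1.117
f 1 38 17
f 38 12 41
f 17 41 6
f 38 41 17
f 1 17 13
f 17 6 18
f 13 18 2
f 17 18 13
f 1 13 22
f 13 2 23
f 22 23 8
f 13 23 22
f 1 22 34
f 22 8 37
f 34 37 11
f 22 37 34
f 1 34 38
f 34 11 42
f 38 42 12
f 34 42 38
f 2 18 29
f 18 6 32
f 29 32 10
f 18 32 29
f 6 41 19
f 41 12 40
f 19 40 5
f 41 40 19
f 12 42 39
f 42 11 35
f 39 35 3
f 42 35 39
f 11 37 36
f 37 8 24
f 36 24 7
f 37 24 36
f 8 23 28
f 23 2 25
f 28 25 9
f 23 25 28
f 4 30 16
f 30 10 31
f 16 31 5
f 30 31 16
f 4 16 14
f 16 5 15
f 14 15 3
f 16 15 14
f 4 14 21
f 14 3 20
f 21 20 7
f 14 20 21
f 4 21 26
f 21 7 27
f 26 27 9
f 21 27 26
f 4 26 30
f 26 9 33
f 30 33 10
f 26 33 30
f 5 31 19
f 31 10 32
f 19 32 6
f 31 32 19
f 3 15 39
f 15 5 40
f 39 40 12
f 15 40 39
f 7 20 36
f 20 3 35
f 36 35 11
f 20 35 36
f 9 27 28
f 27 7 24
f 28 24 8
f 27 24 28
f 10 33 29
f 33 9 25
f 29 25 2
f 33 25 29
f 44 43 47
f 44 47 45
f 45 47 48
f 45 48 46
f 47 43 49
f 47 49 48
f 48 49 50
f 48 50 46
f 49 43 51
f 49 51 50
f 50 51 52
f 50 52 46
f 51 43 53
f 51 53 52
f 52 53 54
f 52 54 46
f 53 43 55
f 53 55 54
f 54 55 56
f 54 56 46
f 55 43 57
f 55 57 56
f 56 57 58
f 56 58 46
f 57 43 59
f 57 59 58
f 58 59 60
f 58 60 46
f 59 43 61
f 59 61 60
f 60 61 62
f 60 62 46
f 61 43 44
f 61 44 62
f 62 44 45
f 62 45 46
f 64 63 66
f 64 66 65
f 66 63 67
f 66 67 65
f 67 63 68
f 67 68 65
f 68 63 69
f 68 69 65
f 69 63 70
f 69 70 65
f 70 63 71
f 70 71 65
f 71 63 72
f 71 72 65
f 72 63 73
f 72 73 65
f 73 63 74
f 73 74 65
f 74 63 75
f 74 75 65
f 75 63 64
f 75 64 65
f 77 76 79
f 77 79 78
f 79 76 80
f 79 80 78
f 80 76 81
f 80 81 78
f 81 76 82
f 81 82 78
f 82 76 83
f 82 83 78
f 83 76 84
f 83 84 78
f 84 76 85
f 84 85 78
f 85 76 86
f 85 86 78
f 86 76 87
f 86 87 78
f 87 76 77
f 87 77 78
f 89 88 91
f 89 91 90
f 91 88 92
f 91 92 90
f 92 88 93
f 92 93 90
f 93 88 94
f 93 94 90
f 94 88 95
f 94 95 90
f 95 88 96
f 95 96 90
f 96 88 97
f 96 97 90
f 97 88 89
f 97 89 90



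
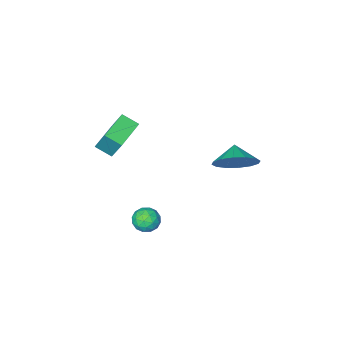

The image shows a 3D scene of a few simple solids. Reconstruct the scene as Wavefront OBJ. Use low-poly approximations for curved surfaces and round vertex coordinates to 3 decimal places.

v -2.555 -0.817 0.125
v -1.698 -0.76 0.812
v -2.965 -1.543 0.695
v -2.076 -0.386 1.016
v -2.583 -0.128 0.981
v -3.082 -0.054 0.717
v -3.44 -0.185 0.294
v -3.561 -0.485 -0.175
v -3.412 -0.875 -0.563
v -3.034 -1.249 -0.767
v -2.528 -1.507 -0.732
v -2.029 -1.58 -0.468
v -1.671 -1.449 -0.045
v -1.55 -1.149 0.424
v 1.192 -1.479 -3.227
v 1.788 -1.452 -2.853
v 1.092 -2.588 -2.987
v 1.688 -2.561 -2.613
v 1.11 -2.235 -2.378
v 1.172 -1.549 -2.526
v 1.708 -2.491 -3.314
v 1.77 -1.805 -3.462
v 2.107 -2.078 -2.906
v 1.737 -1.919 -2.328
v 1.143 -2.121 -3.512
v 0.773 -1.962 -2.934
v 1.499 -1.368 -3.061
v 1.381 -2.672 -2.779
v 1.041 -2.48 -2.641
v 1.391 -2.464 -2.421
v 1.137 -1.425 -2.869
v 1.487 -1.409 -2.649
v 1.088 -1.869 -2.37
v 1.393 -2.631 -3.191
v 1.743 -2.615 -2.971
v 1.489 -1.576 -3.419
v 1.839 -1.56 -3.199
v 1.792 -2.171 -3.47
v 2.037 -1.72 -2.872
v 1.978 -2.372 -2.731
v 1.99 -2.331 -3.143
v 2.026 -1.928 -3.23
v 1.82 -1.627 -2.533
v 1.76 -2.279 -2.392
v 1.421 -2.087 -2.254
v 1.457 -1.684 -2.341
v 2.007 -1.994 -2.564
v 1.12 -1.761 -3.448
v 1.06 -2.413 -3.307
v 1.423 -2.356 -3.499
v 1.459 -1.953 -3.586
v 0.902 -1.668 -3.109
v 0.843 -2.32 -2.968
v 0.854 -2.112 -2.61
v 0.89 -1.709 -2.697
v 0.873 -2.046 -3.276
v 1.531 -3.23 2.234
v 1.451 -2.507 3.453
v 2.868 -2.502 1.89
v 2.787 -1.779 3.11
v 1.993 -3.881 2.65
v 1.912 -3.158 3.87
v 3.329 -3.153 2.307
v 3.249 -2.43 3.526
f 2 1 4
f 2 4 3
f 4 1 5
f 4 5 3
f 5 1 6
f 5 6 3
f 6 1 7
f 6 7 3
f 7 1 8
f 7 8 3
f 8 1 9
f 8 9 3
f 9 1 10
f 9 10 3
f 10 1 11
f 10 11 3
f 11 1 12
f 11 12 3
f 12 1 13
f 12 13 3
f 13 1 14
f 13 14 3
f 14 1 2
f 14 2 3
f 15 52 31
f 52 26 55
f 31 55 20
f 52 55 31
f 15 31 27
f 31 20 32
f 27 32 16
f 31 32 27
f 15 27 36
f 27 16 37
f 36 37 22
f 27 37 36
f 15 36 48
f 36 22 51
f 48 51 25
f 36 51 48
f 15 48 52
f 48 25 56
f 52 56 26
f 48 56 52
f 16 32 43
f 32 20 46
f 43 46 24
f 32 46 43
f 20 55 33
f 55 26 54
f 33 54 19
f 55 54 33
f 26 56 53
f 56 25 49
f 53 49 17
f 56 49 53
f 25 51 50
f 51 22 38
f 50 38 21
f 51 38 50
f 22 37 42
f 37 16 39
f 42 39 23
f 37 39 42
f 18 44 30
f 44 24 45
f 30 45 19
f 44 45 30
f 18 30 28
f 30 19 29
f 28 29 17
f 30 29 28
f 18 28 35
f 28 17 34
f 35 34 21
f 28 34 35
f 18 35 40
f 35 21 41
f 40 41 23
f 35 41 40
f 18 40 44
f 40 23 47
f 44 47 24
f 40 47 44
f 19 45 33
f 45 24 46
f 33 46 20
f 45 46 33
f 17 29 53
f 29 19 54
f 53 54 26
f 29 54 53
f 21 34 50
f 34 17 49
f 50 49 25
f 34 49 50
f 23 41 42
f 41 21 38
f 42 38 22
f 41 38 42
f 24 47 43
f 47 23 39
f 43 39 16
f 47 39 43
f 58 60 57
f 61 58 57
f 57 60 59
f 59 61 57
f 58 64 60
f 62 58 61
f 62 64 58
f 60 64 59
f 63 61 59
f 59 64 63
f 63 62 61
f 64 62 63



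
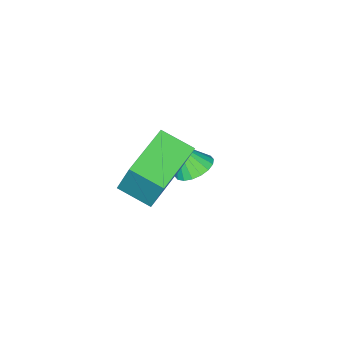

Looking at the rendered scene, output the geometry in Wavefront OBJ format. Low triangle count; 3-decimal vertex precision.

v 3.006 2.204 3.66
v 3.094 2.797 5.003
v 2.67 3.199 3.243
v 2.758 3.792 4.586
v 4.702 2.648 3.354
v 4.79 3.241 4.697
v 4.366 3.643 2.937
v 4.454 4.236 4.28
v 0.603 1.741 0.7
v 1.122 2.156 0.79
v 0.857 1.199 1.74
v 0.897 2.302 0.921
v 0.614 2.336 1.008
v 0.328 2.253 1.034
v 0.098 2.068 0.994
v -0.033 1.819 0.895
v -0.037 1.554 0.758
v 0.085 1.326 0.61
v 0.31 1.181 0.479
v 0.593 1.146 0.392
v 0.878 1.229 0.366
v 1.109 1.414 0.406
v 1.24 1.663 0.505
v 1.244 1.928 0.642
f 2 4 1
f 5 2 1
f 1 4 3
f 3 5 1
f 2 8 4
f 6 2 5
f 6 8 2
f 4 8 3
f 7 5 3
f 3 8 7
f 7 6 5
f 8 6 7
f 10 9 12
f 10 12 11
f 12 9 13
f 12 13 11
f 13 9 14
f 13 14 11
f 14 9 15
f 14 15 11
f 15 9 16
f 15 16 11
f 16 9 17
f 16 17 11
f 17 9 18
f 17 18 11
f 18 9 19
f 18 19 11
f 19 9 20
f 19 20 11
f 20 9 21
f 20 21 11
f 21 9 22
f 21 22 11
f 22 9 23
f 22 23 11
f 23 9 24
f 23 24 11
f 24 9 10
f 24 10 11



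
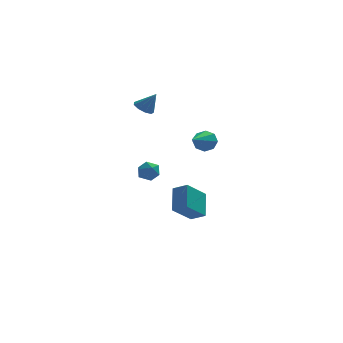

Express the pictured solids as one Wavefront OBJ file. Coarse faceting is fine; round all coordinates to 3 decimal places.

v -3.01 3.628 3.211
v -2.632 3.189 2.895
v -2.33 3.452 4.269
v -2.457 3.603 2.851
v -2.541 4.028 2.976
v -2.844 4.267 3.21
v -3.225 4.206 3.445
v -3.505 3.875 3.57
v -3.554 3.428 3.527
v -3.348 3.075 3.336
v -2.984 2.98 3.086
v -3.127 -1.598 0.886
v -2.745 -1.908 0.412
v -3.775 -2.492 0.948
v -3.393 -2.802 0.474
v -3.135 -2.684 1.096
v -2.735 -2.131 1.057
v -3.785 -2.269 0.303
v -3.385 -1.716 0.264
v -3.152 -2.322 0.051
v -2.75 -2.579 0.541
v -3.77 -1.821 0.819
v -3.368 -2.078 1.309
v -1.702 1.209 -3.615
v -0.958 0.732 -3.191
v -1.535 2.472 -2.49
v -0.79 1.996 -2.066
v -0.59 2.004 -4.674
v 0.155 1.528 -4.25
v -0.422 3.268 -3.549
v 0.322 2.791 -3.125
v 0.07 1.173 1.48
v 0.568 1.128 1.998
v -0.83 -0.473 2.2
v 0.134 1.431 2.149
v -0.338 1.584 1.908
v -0.57 1.496 1.416
v -0.427 1.218 0.961
v 0.007 0.915 0.811
v 0.479 0.762 1.052
v 0.711 0.85 1.544
f 2 1 4
f 2 4 3
f 4 1 5
f 4 5 3
f 5 1 6
f 5 6 3
f 6 1 7
f 6 7 3
f 7 1 8
f 7 8 3
f 8 1 9
f 8 9 3
f 9 1 10
f 9 10 3
f 10 1 11
f 10 11 3
f 11 1 2
f 11 2 3
f 12 23 17
f 12 17 13
f 12 13 19
f 12 19 22
f 12 22 23
f 13 17 21
f 17 23 16
f 23 22 14
f 22 19 18
f 19 13 20
f 15 21 16
f 15 16 14
f 15 14 18
f 15 18 20
f 15 20 21
f 16 21 17
f 14 16 23
f 18 14 22
f 20 18 19
f 21 20 13
f 25 27 24
f 28 25 24
f 24 27 26
f 26 28 24
f 25 31 27
f 29 25 28
f 29 31 25
f 27 31 26
f 30 28 26
f 26 31 30
f 30 29 28
f 31 29 30
f 33 32 35
f 33 35 34
f 35 32 36
f 35 36 34
f 36 32 37
f 36 37 34
f 37 32 38
f 37 38 34
f 38 32 39
f 38 39 34
f 39 32 40
f 39 40 34
f 40 32 41
f 40 41 34
f 41 32 33
f 41 33 34



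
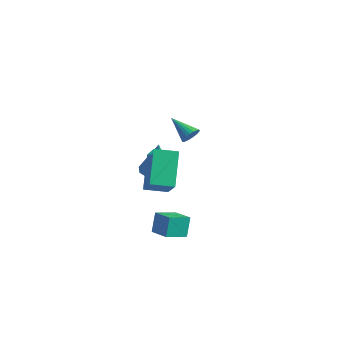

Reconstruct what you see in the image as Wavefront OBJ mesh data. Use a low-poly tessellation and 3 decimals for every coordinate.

v 0.433 -2.501 -1.612
v 1.558 -3.084 -0.554
v -0.465 -1.456 -0.081
v 0.659 -2.038 0.977
v 1.121 -1.582 -1.837
v 2.245 -2.164 -0.779
v 0.222 -0.536 -0.306
v 1.347 -1.119 0.752
v -2.348 3.008 -1.19
v -2.136 3.344 -0.796
v -3.592 2.832 -0.37
v -2.248 3.495 -0.933
v -2.377 3.562 -1.115
v -2.501 3.533 -1.31
v -2.599 3.413 -1.484
v -2.654 3.223 -1.607
v -2.655 2.996 -1.658
v -2.604 2.771 -1.629
v -2.508 2.587 -1.523
v -2.385 2.476 -1.36
v -2.255 2.456 -1.167
v -2.142 2.532 -0.979
v -2.064 2.69 -0.827
v -2.035 2.904 -0.738
v -2.061 3.135 -0.727
v -1.156 -0.414 -1.799
v -0.421 -0.236 -1.943
v -0.764 -0.486 0.119
v -0.702 0.203 -1.869
v -1.195 0.354 -1.763
v -1.67 0.146 -1.673
v -1.905 -0.325 -1.643
v -1.79 -0.837 -1.686
v -1.378 -1.151 -1.782
v -0.863 -1.12 -1.886
v -0.485 -0.759 -1.95
v 2.846 -4.098 -2.663
v 2.682 -3.745 -1.645
v 3.037 -3.046 -2.997
v 2.873 -2.693 -1.979
v 3.947 -4.227 -2.441
v 3.783 -3.874 -1.423
v 4.138 -3.175 -2.775
v 3.974 -2.822 -1.757
f 2 4 1
f 5 2 1
f 1 4 3
f 3 5 1
f 2 8 4
f 6 2 5
f 6 8 2
f 4 8 3
f 7 5 3
f 3 8 7
f 7 6 5
f 8 6 7
f 10 9 12
f 10 12 11
f 12 9 13
f 12 13 11
f 13 9 14
f 13 14 11
f 14 9 15
f 14 15 11
f 15 9 16
f 15 16 11
f 16 9 17
f 16 17 11
f 17 9 18
f 17 18 11
f 18 9 19
f 18 19 11
f 19 9 20
f 19 20 11
f 20 9 21
f 20 21 11
f 21 9 22
f 21 22 11
f 22 9 23
f 22 23 11
f 23 9 24
f 23 24 11
f 24 9 25
f 24 25 11
f 25 9 10
f 25 10 11
f 27 26 29
f 27 29 28
f 29 26 30
f 29 30 28
f 30 26 31
f 30 31 28
f 31 26 32
f 31 32 28
f 32 26 33
f 32 33 28
f 33 26 34
f 33 34 28
f 34 26 35
f 34 35 28
f 35 26 36
f 35 36 28
f 36 26 27
f 36 27 28
f 38 40 37
f 41 38 37
f 37 40 39
f 39 41 37
f 38 44 40
f 42 38 41
f 42 44 38
f 40 44 39
f 43 41 39
f 39 44 43
f 43 42 41
f 44 42 43



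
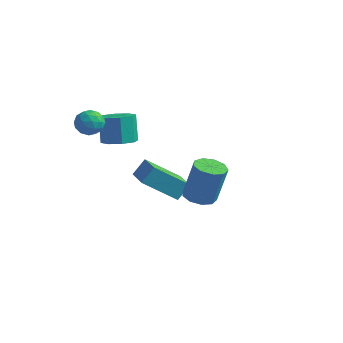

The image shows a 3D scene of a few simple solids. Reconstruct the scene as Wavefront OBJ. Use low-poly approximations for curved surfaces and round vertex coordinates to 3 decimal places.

v -1.772 -1.489 1.817
v -1.186 -2.044 2.115
v -1.562 -1.685 3.522
v -2.148 -1.131 3.223
v -0.939 -1.44 2.027
v -1.316 -1.081 3.434
v -1.18 -0.865 1.816
v -1.557 -0.506 3.223
v -1.768 -0.656 1.605
v -2.144 -0.297 3.012
v -2.358 -0.935 1.518
v -2.734 -0.576 2.925
v -2.604 -1.539 1.606
v -2.981 -1.18 3.013
v -2.363 -2.114 1.817
v -2.74 -1.755 3.224
v -1.776 -2.323 2.028
v -2.152 -1.964 3.435
v -2.068 -2.206 3.614
v -1.722 -2.8 3.297
v -3.138 -2.8 3.563
v -2.792 -3.394 3.246
v -2.656 -3.219 3.97
v -1.995 -2.852 4.001
v -2.865 -2.748 2.859
v -2.204 -2.381 2.89
v -2.216 -3.136 2.83
v -2.086 -3.427 3.517
v -2.774 -2.173 3.343
v -2.644 -2.464 4.03
v -1.801 -2.451 3.459
v -3.059 -3.149 3.401
v -2.979 -3.046 3.826
v -2.776 -3.396 3.64
v -1.961 -2.481 3.874
v -1.758 -2.831 3.687
v -2.307 -3.077 4.083
v -3.102 -2.769 3.173
v -2.899 -3.119 2.986
v -2.084 -2.204 3.22
v -1.881 -2.554 3.034
v -2.553 -2.523 2.777
v -1.888 -2.997 2.999
v -2.517 -3.347 2.97
v -2.56 -2.967 2.742
v -2.171 -2.751 2.76
v -1.812 -3.168 3.403
v -2.441 -3.518 3.373
v -2.361 -3.415 3.799
v -1.972 -3.199 3.817
v -2.102 -3.366 3.129
v -2.419 -2.082 3.487
v -3.048 -2.432 3.457
v -2.888 -2.401 3.043
v -2.499 -2.185 3.061
v -2.343 -2.253 3.89
v -2.972 -2.603 3.861
v -2.689 -2.849 4.1
v -2.3 -2.633 4.118
v -2.758 -2.234 3.731
v -1.958 2.517 -3.568
v -3.257 1.416 -2.305
v -1.705 3.158 -2.75
v -3.004 2.057 -1.486
v -0.556 1.383 -3.114
v -1.855 0.282 -1.85
v -0.303 2.024 -2.295
v -1.602 0.923 -1.032
v 3.006 -1.903 0.075
v 3.542 -2.495 0.033
v 3.97 -2.249 2.002
v 3.434 -1.657 2.045
v 3.783 -2.017 -0.079
v 4.211 -1.77 1.89
v 3.66 -1.485 -0.119
v 4.088 -1.239 1.85
v 3.231 -1.149 -0.068
v 3.659 -0.903 1.901
v 2.697 -1.166 0.05
v 3.125 -0.919 2.019
v 2.308 -1.528 0.18
v 2.735 -1.281 2.149
v 2.245 -2.065 0.261
v 2.673 -1.819 2.23
v 2.539 -2.527 0.255
v 2.966 -2.281 2.224
v 3.051 -2.697 0.165
v 3.479 -2.45 2.134
f 2 1 5
f 2 5 3
f 3 5 6
f 3 6 4
f 5 1 7
f 5 7 6
f 6 7 8
f 6 8 4
f 7 1 9
f 7 9 8
f 8 9 10
f 8 10 4
f 9 1 11
f 9 11 10
f 10 11 12
f 10 12 4
f 11 1 13
f 11 13 12
f 12 13 14
f 12 14 4
f 13 1 15
f 13 15 14
f 14 15 16
f 14 16 4
f 15 1 17
f 15 17 16
f 16 17 18
f 16 18 4
f 17 1 2
f 17 2 18
f 18 2 3
f 18 3 4
f 19 56 35
f 56 30 59
f 35 59 24
f 56 59 35
f 19 35 31
f 35 24 36
f 31 36 20
f 35 36 31
f 19 31 40
f 31 20 41
f 40 41 26
f 31 41 40
f 19 40 52
f 40 26 55
f 52 55 29
f 40 55 52
f 19 52 56
f 52 29 60
f 56 60 30
f 52 60 56
f 20 36 47
f 36 24 50
f 47 50 28
f 36 50 47
f 24 59 37
f 59 30 58
f 37 58 23
f 59 58 37
f 30 60 57
f 60 29 53
f 57 53 21
f 60 53 57
f 29 55 54
f 55 26 42
f 54 42 25
f 55 42 54
f 26 41 46
f 41 20 43
f 46 43 27
f 41 43 46
f 22 48 34
f 48 28 49
f 34 49 23
f 48 49 34
f 22 34 32
f 34 23 33
f 32 33 21
f 34 33 32
f 22 32 39
f 32 21 38
f 39 38 25
f 32 38 39
f 22 39 44
f 39 25 45
f 44 45 27
f 39 45 44
f 22 44 48
f 44 27 51
f 48 51 28
f 44 51 48
f 23 49 37
f 49 28 50
f 37 50 24
f 49 50 37
f 21 33 57
f 33 23 58
f 57 58 30
f 33 58 57
f 25 38 54
f 38 21 53
f 54 53 29
f 38 53 54
f 27 45 46
f 45 25 42
f 46 42 26
f 45 42 46
f 28 51 47
f 51 27 43
f 47 43 20
f 51 43 47
f 62 64 61
f 65 62 61
f 61 64 63
f 63 65 61
f 62 68 64
f 66 62 65
f 66 68 62
f 64 68 63
f 67 65 63
f 63 68 67
f 67 66 65
f 68 66 67
f 70 69 73
f 70 73 71
f 71 73 74
f 71 74 72
f 73 69 75
f 73 75 74
f 74 75 76
f 74 76 72
f 75 69 77
f 75 77 76
f 76 77 78
f 76 78 72
f 77 69 79
f 77 79 78
f 78 79 80
f 78 80 72
f 79 69 81
f 79 81 80
f 80 81 82
f 80 82 72
f 81 69 83
f 81 83 82
f 82 83 84
f 82 84 72
f 83 69 85
f 83 85 84
f 84 85 86
f 84 86 72
f 85 69 87
f 85 87 86
f 86 87 88
f 86 88 72
f 87 69 70
f 87 70 88
f 88 70 71
f 88 71 72



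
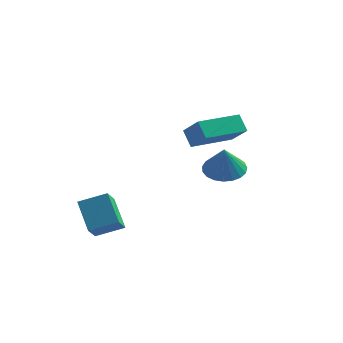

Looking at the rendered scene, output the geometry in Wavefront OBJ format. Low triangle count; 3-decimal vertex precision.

v 2.792 -1.109 1.849
v 3.771 -1.731 2.72
v 2.284 -0.8 2.641
v 3.263 -1.422 3.511
v 3.937 0.722 1.869
v 4.916 0.1 2.739
v 3.429 1.031 2.66
v 4.408 0.409 3.531
v -1.344 -2.231 -3.885
v -1.186 -3.179 -3.15
v -2.309 -1.396 -2.602
v -2.152 -2.344 -1.867
v -0.148 -1.636 -3.373
v 0.009 -2.584 -2.638
v -1.114 -0.801 -2.09
v -0.956 -1.749 -1.355
v 2.444 3.385 -1.067
v 3.134 2.736 -1.498
v 2.716 2.695 0.407
v 3.383 3.072 -1.387
v 3.47 3.461 -1.22
v 3.38 3.838 -1.027
v 3.128 4.136 -0.841
v 2.757 4.304 -0.694
v 2.333 4.313 -0.612
v 1.928 4.162 -0.608
v 1.612 3.877 -0.683
v 1.44 3.506 -0.825
v 1.442 3.115 -1.009
v 1.617 2.77 -1.203
v 1.935 2.531 -1.373
v 2.341 2.441 -1.49
v 2.765 2.513 -1.534
f 2 4 1
f 5 2 1
f 1 4 3
f 3 5 1
f 2 8 4
f 6 2 5
f 6 8 2
f 4 8 3
f 7 5 3
f 3 8 7
f 7 6 5
f 8 6 7
f 10 12 9
f 13 10 9
f 9 12 11
f 11 13 9
f 10 16 12
f 14 10 13
f 14 16 10
f 12 16 11
f 15 13 11
f 11 16 15
f 15 14 13
f 16 14 15
f 18 17 20
f 18 20 19
f 20 17 21
f 20 21 19
f 21 17 22
f 21 22 19
f 22 17 23
f 22 23 19
f 23 17 24
f 23 24 19
f 24 17 25
f 24 25 19
f 25 17 26
f 25 26 19
f 26 17 27
f 26 27 19
f 27 17 28
f 27 28 19
f 28 17 29
f 28 29 19
f 29 17 30
f 29 30 19
f 30 17 31
f 30 31 19
f 31 17 32
f 31 32 19
f 32 17 33
f 32 33 19
f 33 17 18
f 33 18 19



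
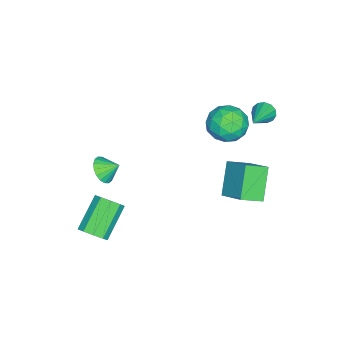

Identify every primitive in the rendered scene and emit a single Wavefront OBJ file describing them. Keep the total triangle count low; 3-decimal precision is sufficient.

v -4.813 3.772 1.638
v -4.556 4.021 1.072
v -2.887 3.788 2.522
v -4.655 4.318 1.283
v -4.805 4.441 1.607
v -4.957 4.352 1.941
v -5.064 4.078 2.178
v -5.091 3.708 2.244
v -5.03 3.357 2.117
v -4.9 3.139 1.839
v -4.743 3.121 1.496
v -4.608 3.31 1.198
v -4.538 3.645 1.04
v 2.789 -2.827 -3.845
v 3.312 -2.549 -3.249
v 1.613 -2.254 -1.899
v 1.091 -2.533 -2.495
v 3.131 -2.11 -3.573
v 1.432 -1.815 -2.222
v 2.79 -2.007 -4.024
v 1.091 -1.712 -2.673
v 2.449 -2.287 -4.391
v 0.75 -1.993 -3.041
v 2.267 -2.821 -4.503
v 0.569 -2.526 -3.153
v 2.33 -3.357 -4.307
v 0.631 -3.063 -2.957
v 2.608 -3.646 -3.895
v 0.909 -3.351 -2.545
v 2.97 -3.551 -3.46
v 1.271 -3.257 -2.109
v 3.248 -3.118 -3.204
v 1.549 -2.823 -1.854
v -4.989 3.023 -3.218
v -4.178 2.026 -2.613
v -4.105 4.342 -2.23
v -3.294 3.345 -1.625
v -3.566 3.235 -4.775
v -2.755 2.238 -4.17
v -2.682 4.554 -3.787
v -1.871 3.557 -3.182
v -2.706 3.618 2.483
v -1.702 3.281 1.967
v -2.758 1.979 3.453
v -1.754 1.642 2.937
v -1.749 2.526 3.716
v -1.716 3.539 3.116
v -2.744 1.721 2.304
v -2.711 2.734 1.704
v -1.725 2.109 1.857
v -1.11 2.606 2.729
v -3.35 2.654 2.691
v -2.735 3.151 3.563
v -2.199 3.593 2.14
v -2.261 1.667 3.28
v -2.257 2.186 3.738
v -1.667 1.988 3.435
v -2.208 3.745 2.815
v -1.618 3.547 2.512
v -1.645 3.103 3.54
v -2.842 1.713 2.908
v -2.252 1.515 2.605
v -2.793 3.272 1.985
v -2.203 3.074 1.682
v -2.815 2.157 1.88
v -1.623 2.706 1.772
v -1.654 1.743 2.342
v -2.235 1.79 1.97
v -2.216 2.385 1.617
v -1.262 2.998 2.285
v -1.292 2.035 2.855
v -1.289 2.554 3.313
v -1.27 3.15 2.96
v -1.275 2.309 2.22
v -3.168 3.225 2.565
v -3.198 2.262 3.135
v -3.19 2.11 2.46
v -3.171 2.706 2.107
v -2.806 3.517 3.078
v -2.837 2.554 3.648
v -2.244 2.875 3.803
v -2.225 3.47 3.45
v -3.185 2.951 3.2
v -0.079 -3.33 -1.27
v 0.359 -2.867 -1.832
v -0.221 -2.49 -0.69
v 0.004 -2.839 -1.959
v -0.368 -2.908 -1.95
v -0.683 -3.061 -1.805
v -0.878 -3.267 -1.555
v -0.915 -3.485 -1.248
v -0.786 -3.673 -0.946
v -0.518 -3.792 -0.708
v -0.163 -3.82 -0.581
v 0.209 -3.751 -0.59
v 0.524 -3.598 -0.735
v 0.719 -3.392 -0.985
v 0.756 -3.174 -1.292
v 0.628 -2.987 -1.594
f 2 1 4
f 2 4 3
f 4 1 5
f 4 5 3
f 5 1 6
f 5 6 3
f 6 1 7
f 6 7 3
f 7 1 8
f 7 8 3
f 8 1 9
f 8 9 3
f 9 1 10
f 9 10 3
f 10 1 11
f 10 11 3
f 11 1 12
f 11 12 3
f 12 1 13
f 12 13 3
f 13 1 2
f 13 2 3
f 15 14 18
f 15 18 16
f 16 18 19
f 16 19 17
f 18 14 20
f 18 20 19
f 19 20 21
f 19 21 17
f 20 14 22
f 20 22 21
f 21 22 23
f 21 23 17
f 22 14 24
f 22 24 23
f 23 24 25
f 23 25 17
f 24 14 26
f 24 26 25
f 25 26 27
f 25 27 17
f 26 14 28
f 26 28 27
f 27 28 29
f 27 29 17
f 28 14 30
f 28 30 29
f 29 30 31
f 29 31 17
f 30 14 32
f 30 32 31
f 31 32 33
f 31 33 17
f 32 14 15
f 32 15 33
f 33 15 16
f 33 16 17
f 35 37 34
f 38 35 34
f 34 37 36
f 36 38 34
f 35 41 37
f 39 35 38
f 39 41 35
f 37 41 36
f 40 38 36
f 36 41 40
f 40 39 38
f 41 39 40
f 42 79 58
f 79 53 82
f 58 82 47
f 79 82 58
f 42 58 54
f 58 47 59
f 54 59 43
f 58 59 54
f 42 54 63
f 54 43 64
f 63 64 49
f 54 64 63
f 42 63 75
f 63 49 78
f 75 78 52
f 63 78 75
f 42 75 79
f 75 52 83
f 79 83 53
f 75 83 79
f 43 59 70
f 59 47 73
f 70 73 51
f 59 73 70
f 47 82 60
f 82 53 81
f 60 81 46
f 82 81 60
f 53 83 80
f 83 52 76
f 80 76 44
f 83 76 80
f 52 78 77
f 78 49 65
f 77 65 48
f 78 65 77
f 49 64 69
f 64 43 66
f 69 66 50
f 64 66 69
f 45 71 57
f 71 51 72
f 57 72 46
f 71 72 57
f 45 57 55
f 57 46 56
f 55 56 44
f 57 56 55
f 45 55 62
f 55 44 61
f 62 61 48
f 55 61 62
f 45 62 67
f 62 48 68
f 67 68 50
f 62 68 67
f 45 67 71
f 67 50 74
f 71 74 51
f 67 74 71
f 46 72 60
f 72 51 73
f 60 73 47
f 72 73 60
f 44 56 80
f 56 46 81
f 80 81 53
f 56 81 80
f 48 61 77
f 61 44 76
f 77 76 52
f 61 76 77
f 50 68 69
f 68 48 65
f 69 65 49
f 68 65 69
f 51 74 70
f 74 50 66
f 70 66 43
f 74 66 70
f 85 84 87
f 85 87 86
f 87 84 88
f 87 88 86
f 88 84 89
f 88 89 86
f 89 84 90
f 89 90 86
f 90 84 91
f 90 91 86
f 91 84 92
f 91 92 86
f 92 84 93
f 92 93 86
f 93 84 94
f 93 94 86
f 94 84 95
f 94 95 86
f 95 84 96
f 95 96 86
f 96 84 97
f 96 97 86
f 97 84 98
f 97 98 86
f 98 84 99
f 98 99 86
f 99 84 85
f 99 85 86



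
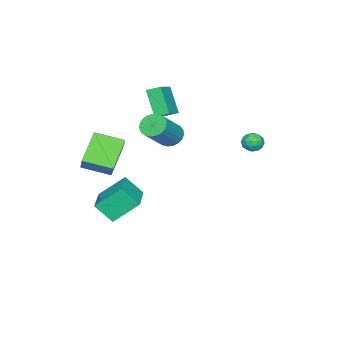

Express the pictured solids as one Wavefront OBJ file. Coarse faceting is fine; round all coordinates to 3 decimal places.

v 1.766 -4.083 2.782
v 2.718 -3.361 3.934
v 1.175 -2.578 2.326
v 2.126 -1.856 3.479
v 3.254 -3.904 1.441
v 4.205 -3.182 2.594
v 2.662 -2.399 0.986
v 3.614 -1.677 2.138
v -1.944 3.988 3.331
v -1.604 4.129 2.806
v -1.596 3.011 3.294
v -1.256 3.152 2.769
v -1.088 3.4 3.335
v -1.303 4.004 3.359
v -1.897 3.136 2.741
v -2.112 3.74 2.765
v -1.575 3.602 2.441
v -1.075 3.766 2.808
v -2.125 3.374 3.292
v -1.625 3.538 3.659
v -1.804 4.144 3.072
v -1.396 2.996 3.028
v -1.297 3.142 3.361
v -1.097 3.224 3.052
v -1.627 4.071 3.397
v -1.428 4.154 3.088
v -1.125 3.726 3.399
v -1.772 2.986 3.012
v -1.573 3.069 2.703
v -2.103 3.916 3.048
v -1.903 3.998 2.739
v -2.075 3.414 2.701
v -1.587 3.918 2.549
v -1.383 3.343 2.527
v -1.76 3.334 2.511
v -1.886 3.689 2.524
v -1.294 4.014 2.765
v -1.09 3.439 2.743
v -0.991 3.585 3.076
v -1.117 3.94 3.089
v -1.277 3.704 2.55
v -2.11 3.701 3.357
v -1.906 3.126 3.335
v -2.083 3.2 3.011
v -2.209 3.555 3.024
v -1.817 3.797 3.573
v -1.613 3.222 3.551
v -1.314 3.451 3.576
v -1.44 3.806 3.589
v -1.923 3.436 3.55
v -3.733 -2.976 2.318
v -4.301 -3.847 3.872
v -4.011 -2.227 2.636
v -4.579 -3.098 4.19
v -2.281 -2.722 2.99
v -2.849 -3.593 4.544
v -2.559 -1.973 3.308
v -3.127 -2.844 4.862
v -0.493 -2.392 -1.926
v -0.215 -3.339 -0.863
v 1.4 -1.455 -1.587
v 1.678 -2.401 -0.524
v 0.322 -3.579 -3.196
v 0.6 -4.525 -2.133
v 2.215 -2.641 -2.857
v 2.493 -3.588 -1.794
v -2.16 -1.676 1.909
v -1.758 -2.173 1.427
v -0.159 -2.3 2.888
v -0.56 -1.804 3.371
v -1.645 -1.875 1.33
v -0.046 -2.003 2.791
v -1.622 -1.544 1.332
v -0.023 -1.671 2.794
v -1.691 -1.235 1.435
v -0.092 -1.362 2.896
v -1.841 -1.002 1.619
v -0.242 -1.129 3.081
v -2.046 -0.886 1.854
v -0.447 -1.014 3.315
v -2.271 -0.907 2.098
v -0.672 -1.034 3.56
v -2.477 -1.061 2.31
v -0.878 -1.188 3.771
v -2.627 -1.321 2.452
v -1.028 -1.448 3.914
v -2.697 -1.643 2.501
v -1.098 -1.77 3.962
v -2.674 -1.97 2.447
v -1.075 -2.097 3.908
v -2.562 -2.247 2.3
v -0.963 -2.374 3.762
v -2.38 -2.425 2.086
v -0.781 -2.552 3.547
v -2.16 -2.474 1.841
v -0.561 -2.601 3.302
v -1.94 -2.384 1.608
v -0.341 -2.512 3.069
f 2 4 1
f 5 2 1
f 1 4 3
f 3 5 1
f 2 8 4
f 6 2 5
f 6 8 2
f 4 8 3
f 7 5 3
f 3 8 7
f 7 6 5
f 8 6 7
f 9 46 25
f 46 20 49
f 25 49 14
f 46 49 25
f 9 25 21
f 25 14 26
f 21 26 10
f 25 26 21
f 9 21 30
f 21 10 31
f 30 31 16
f 21 31 30
f 9 30 42
f 30 16 45
f 42 45 19
f 30 45 42
f 9 42 46
f 42 19 50
f 46 50 20
f 42 50 46
f 10 26 37
f 26 14 40
f 37 40 18
f 26 40 37
f 14 49 27
f 49 20 48
f 27 48 13
f 49 48 27
f 20 50 47
f 50 19 43
f 47 43 11
f 50 43 47
f 19 45 44
f 45 16 32
f 44 32 15
f 45 32 44
f 16 31 36
f 31 10 33
f 36 33 17
f 31 33 36
f 12 38 24
f 38 18 39
f 24 39 13
f 38 39 24
f 12 24 22
f 24 13 23
f 22 23 11
f 24 23 22
f 12 22 29
f 22 11 28
f 29 28 15
f 22 28 29
f 12 29 34
f 29 15 35
f 34 35 17
f 29 35 34
f 12 34 38
f 34 17 41
f 38 41 18
f 34 41 38
f 13 39 27
f 39 18 40
f 27 40 14
f 39 40 27
f 11 23 47
f 23 13 48
f 47 48 20
f 23 48 47
f 15 28 44
f 28 11 43
f 44 43 19
f 28 43 44
f 17 35 36
f 35 15 32
f 36 32 16
f 35 32 36
f 18 41 37
f 41 17 33
f 37 33 10
f 41 33 37
f 52 54 51
f 55 52 51
f 51 54 53
f 53 55 51
f 52 58 54
f 56 52 55
f 56 58 52
f 54 58 53
f 57 55 53
f 53 58 57
f 57 56 55
f 58 56 57
f 60 62 59
f 63 60 59
f 59 62 61
f 61 63 59
f 60 66 62
f 64 60 63
f 64 66 60
f 62 66 61
f 65 63 61
f 61 66 65
f 65 64 63
f 66 64 65
f 68 67 71
f 68 71 69
f 69 71 72
f 69 72 70
f 71 67 73
f 71 73 72
f 72 73 74
f 72 74 70
f 73 67 75
f 73 75 74
f 74 75 76
f 74 76 70
f 75 67 77
f 75 77 76
f 76 77 78
f 76 78 70
f 77 67 79
f 77 79 78
f 78 79 80
f 78 80 70
f 79 67 81
f 79 81 80
f 80 81 82
f 80 82 70
f 81 67 83
f 81 83 82
f 82 83 84
f 82 84 70
f 83 67 85
f 83 85 84
f 84 85 86
f 84 86 70
f 85 67 87
f 85 87 86
f 86 87 88
f 86 88 70
f 87 67 89
f 87 89 88
f 88 89 90
f 88 90 70
f 89 67 91
f 89 91 90
f 90 91 92
f 90 92 70
f 91 67 93
f 91 93 92
f 92 93 94
f 92 94 70
f 93 67 95
f 93 95 94
f 94 95 96
f 94 96 70
f 95 67 97
f 95 97 96
f 96 97 98
f 96 98 70
f 97 67 68
f 97 68 98
f 98 68 69
f 98 69 70



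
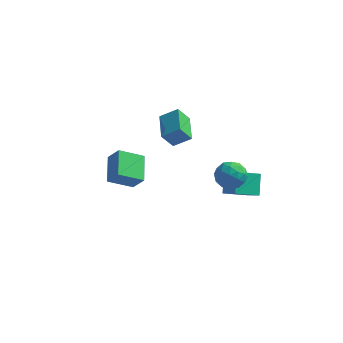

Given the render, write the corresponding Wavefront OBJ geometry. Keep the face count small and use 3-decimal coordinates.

v 3.058 2.096 -1.118
v 3.944 1.712 -0.591
v 2.823 3.135 0.036
v 3.709 2.75 0.563
v 4.211 3.43 -2.083
v 5.097 3.045 -1.556
v 3.976 4.468 -0.929
v 4.862 4.084 -0.402
v -0.992 2.606 2.798
v 0.101 2.893 3.537
v -1.707 4.418 3.154
v -0.614 4.704 3.893
v -0.386 3.056 1.727
v 0.707 3.342 2.466
v -1.101 4.867 2.083
v -0.008 5.154 2.822
v 3.407 1.311 2.303
v 4.331 1.18 2.764
v 3.649 -0.1 1.416
v 4.573 -0.231 1.877
v 3.696 -0.343 2.427
v 3.547 0.529 2.975
v 4.433 0.551 1.205
v 4.284 1.423 1.753
v 4.965 0.71 2.086
v 4.51 0.157 2.841
v 3.47 0.923 1.339
v 3.015 0.37 2.094
v 3.847 1.369 2.611
v 4.133 -0.289 1.569
v 3.617 -0.355 1.892
v 4.16 -0.433 2.163
v 3.387 0.987 2.735
v 3.93 0.909 3.006
v 3.557 0.014 2.808
v 4.05 0.171 1.174
v 4.593 0.093 1.445
v 3.82 1.513 2.017
v 4.363 1.435 2.288
v 4.423 1.066 1.372
v 4.763 1.016 2.484
v 4.906 0.187 1.962
v 4.824 0.647 1.567
v 4.736 1.159 1.889
v 4.496 0.691 2.928
v 4.638 -0.138 2.406
v 4.123 -0.204 2.729
v 4.035 0.308 3.051
v 4.869 0.415 2.529
v 3.342 1.218 1.774
v 3.484 0.389 1.252
v 3.945 0.772 1.129
v 3.857 1.284 1.451
v 3.074 0.893 2.218
v 3.217 0.064 1.696
v 3.244 -0.079 2.291
v 3.156 0.433 2.613
v 3.111 0.665 1.651
v -4.47 2.426 -2.228
v -3.663 2.205 -1.181
v -5.045 4.193 -1.41
v -4.238 3.972 -0.364
v -3.082 3.288 -3.116
v -2.275 3.067 -2.07
v -3.657 5.055 -2.299
v -2.85 4.834 -1.252
f 2 4 1
f 5 2 1
f 1 4 3
f 3 5 1
f 2 8 4
f 6 2 5
f 6 8 2
f 4 8 3
f 7 5 3
f 3 8 7
f 7 6 5
f 8 6 7
f 10 12 9
f 13 10 9
f 9 12 11
f 11 13 9
f 10 16 12
f 14 10 13
f 14 16 10
f 12 16 11
f 15 13 11
f 11 16 15
f 15 14 13
f 16 14 15
f 17 54 33
f 54 28 57
f 33 57 22
f 54 57 33
f 17 33 29
f 33 22 34
f 29 34 18
f 33 34 29
f 17 29 38
f 29 18 39
f 38 39 24
f 29 39 38
f 17 38 50
f 38 24 53
f 50 53 27
f 38 53 50
f 17 50 54
f 50 27 58
f 54 58 28
f 50 58 54
f 18 34 45
f 34 22 48
f 45 48 26
f 34 48 45
f 22 57 35
f 57 28 56
f 35 56 21
f 57 56 35
f 28 58 55
f 58 27 51
f 55 51 19
f 58 51 55
f 27 53 52
f 53 24 40
f 52 40 23
f 53 40 52
f 24 39 44
f 39 18 41
f 44 41 25
f 39 41 44
f 20 46 32
f 46 26 47
f 32 47 21
f 46 47 32
f 20 32 30
f 32 21 31
f 30 31 19
f 32 31 30
f 20 30 37
f 30 19 36
f 37 36 23
f 30 36 37
f 20 37 42
f 37 23 43
f 42 43 25
f 37 43 42
f 20 42 46
f 42 25 49
f 46 49 26
f 42 49 46
f 21 47 35
f 47 26 48
f 35 48 22
f 47 48 35
f 19 31 55
f 31 21 56
f 55 56 28
f 31 56 55
f 23 36 52
f 36 19 51
f 52 51 27
f 36 51 52
f 25 43 44
f 43 23 40
f 44 40 24
f 43 40 44
f 26 49 45
f 49 25 41
f 45 41 18
f 49 41 45
f 60 62 59
f 63 60 59
f 59 62 61
f 61 63 59
f 60 66 62
f 64 60 63
f 64 66 60
f 62 66 61
f 65 63 61
f 61 66 65
f 65 64 63
f 66 64 65



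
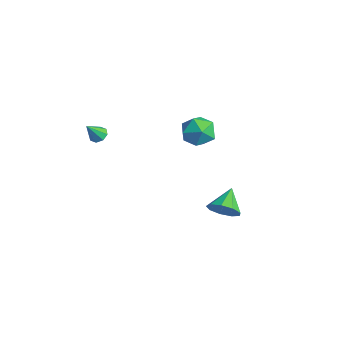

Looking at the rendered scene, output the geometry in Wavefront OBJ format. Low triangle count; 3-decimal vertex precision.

v 3.938 1.387 -2.776
v 4.671 2.013 -2.668
v 3.002 2.333 -1.904
v 4.32 2.166 -3.21
v 3.79 1.954 -3.549
v 3.33 1.477 -3.526
v 3.154 0.958 -3.152
v 3.344 0.64 -2.601
v 3.813 0.672 -2.133
v 4.34 1.038 -1.965
v 4.679 1.568 -2.176
v -3.857 -2.504 -0.547
v -3.436 -2.132 -0.367
v -3.623 -3.296 0.547
v -3.842 -2.025 -0.203
v -4.258 -2.199 -0.24
v -4.438 -2.552 -0.457
v -4.278 -2.877 -0.726
v -3.871 -2.984 -0.891
v -3.456 -2.81 -0.854
v -3.276 -2.457 -0.637
v -3.496 3.23 -1.661
v -2.756 4.069 -1.369
v -2.404 1.971 -0.811
v -1.664 2.81 -0.519
v -2.71 2.765 -0.028
v -3.385 3.544 -0.554
v -1.775 2.496 -1.626
v -2.45 3.275 -2.152
v -1.692 3.616 -1.348
v -2.27 3.782 -0.36
v -2.89 2.258 -1.82
v -3.468 2.424 -0.832
f 2 1 4
f 2 4 3
f 4 1 5
f 4 5 3
f 5 1 6
f 5 6 3
f 6 1 7
f 6 7 3
f 7 1 8
f 7 8 3
f 8 1 9
f 8 9 3
f 9 1 10
f 9 10 3
f 10 1 11
f 10 11 3
f 11 1 2
f 11 2 3
f 13 12 15
f 13 15 14
f 15 12 16
f 15 16 14
f 16 12 17
f 16 17 14
f 17 12 18
f 17 18 14
f 18 12 19
f 18 19 14
f 19 12 20
f 19 20 14
f 20 12 21
f 20 21 14
f 21 12 13
f 21 13 14
f 22 33 27
f 22 27 23
f 22 23 29
f 22 29 32
f 22 32 33
f 23 27 31
f 27 33 26
f 33 32 24
f 32 29 28
f 29 23 30
f 25 31 26
f 25 26 24
f 25 24 28
f 25 28 30
f 25 30 31
f 26 31 27
f 24 26 33
f 28 24 32
f 30 28 29
f 31 30 23

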